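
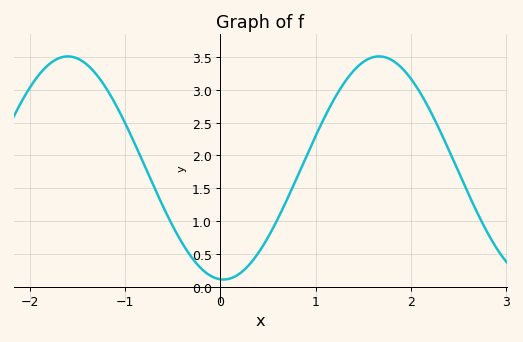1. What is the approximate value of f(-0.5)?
0.921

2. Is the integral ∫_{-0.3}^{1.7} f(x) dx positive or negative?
positive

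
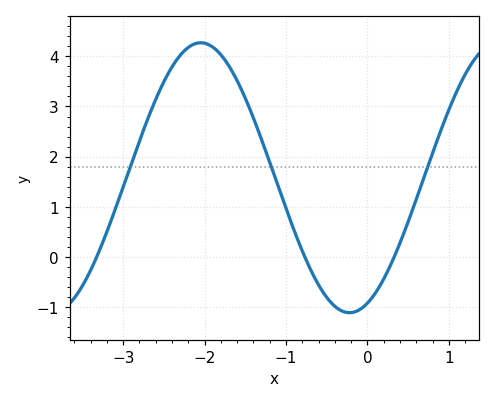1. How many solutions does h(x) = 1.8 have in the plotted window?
3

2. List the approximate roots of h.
-3.33, -0.769, 0.327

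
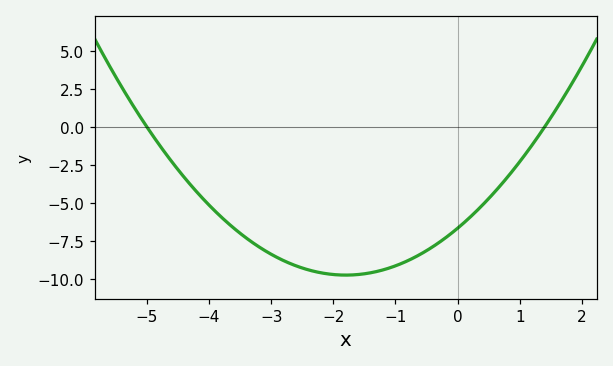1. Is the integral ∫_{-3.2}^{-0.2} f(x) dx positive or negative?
negative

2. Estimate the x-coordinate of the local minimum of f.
-1.8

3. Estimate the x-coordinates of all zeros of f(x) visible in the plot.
-5, 1.4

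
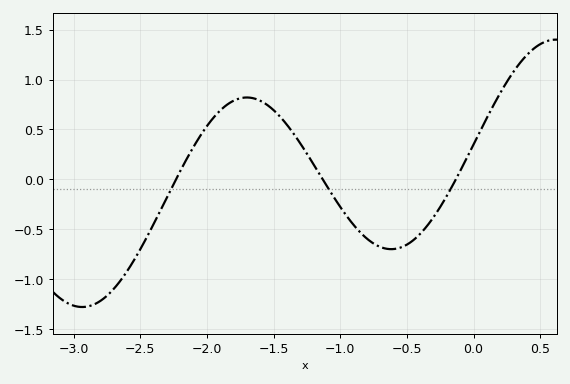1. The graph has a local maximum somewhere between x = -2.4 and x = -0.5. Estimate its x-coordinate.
-1.7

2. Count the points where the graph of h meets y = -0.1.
3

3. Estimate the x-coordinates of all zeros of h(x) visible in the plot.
-2.2, -1.1, -0.1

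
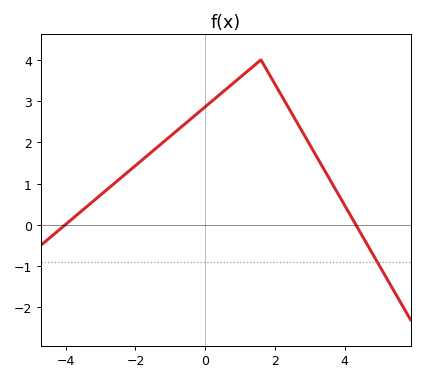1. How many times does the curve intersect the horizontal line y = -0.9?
1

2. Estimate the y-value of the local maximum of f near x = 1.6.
4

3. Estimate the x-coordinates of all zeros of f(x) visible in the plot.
-4.02, 4.32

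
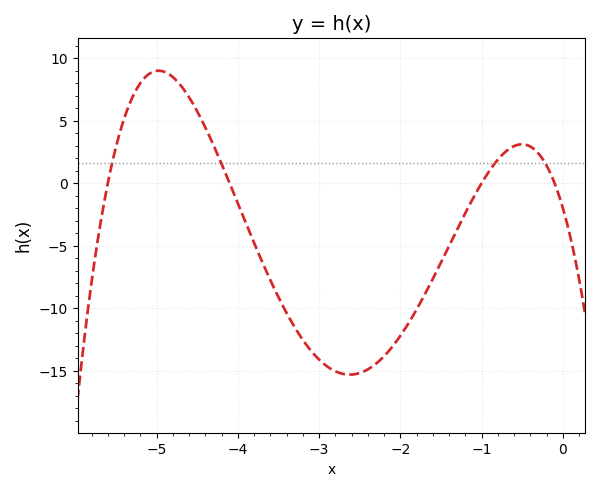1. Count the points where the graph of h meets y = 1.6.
4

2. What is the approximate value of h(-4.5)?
6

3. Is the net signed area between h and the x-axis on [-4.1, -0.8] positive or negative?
negative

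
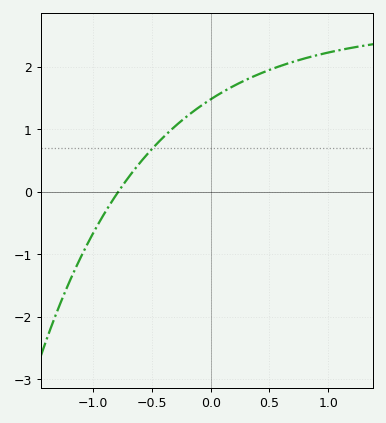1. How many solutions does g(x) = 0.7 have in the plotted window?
1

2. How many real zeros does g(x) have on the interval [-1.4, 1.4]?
1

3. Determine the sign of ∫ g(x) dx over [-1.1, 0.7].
positive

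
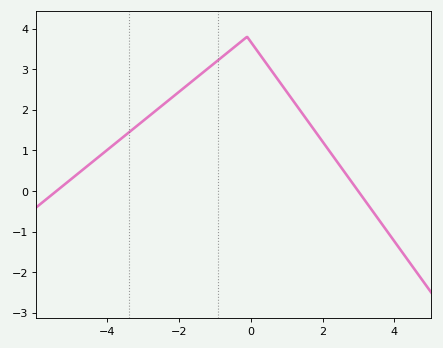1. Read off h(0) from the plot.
3.7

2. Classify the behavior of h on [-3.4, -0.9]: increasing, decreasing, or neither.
increasing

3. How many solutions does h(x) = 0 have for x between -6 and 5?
2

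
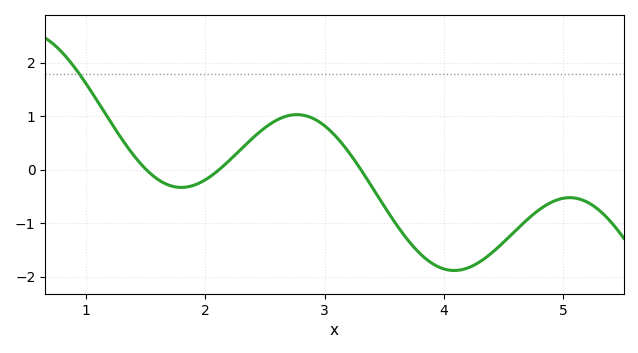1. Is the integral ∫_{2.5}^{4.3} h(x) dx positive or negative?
negative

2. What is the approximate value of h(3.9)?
-1.8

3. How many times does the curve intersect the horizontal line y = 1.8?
1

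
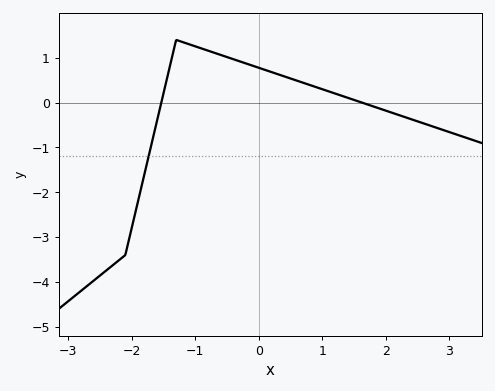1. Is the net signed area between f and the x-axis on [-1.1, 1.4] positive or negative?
positive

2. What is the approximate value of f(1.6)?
0.014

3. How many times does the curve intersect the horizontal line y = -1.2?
1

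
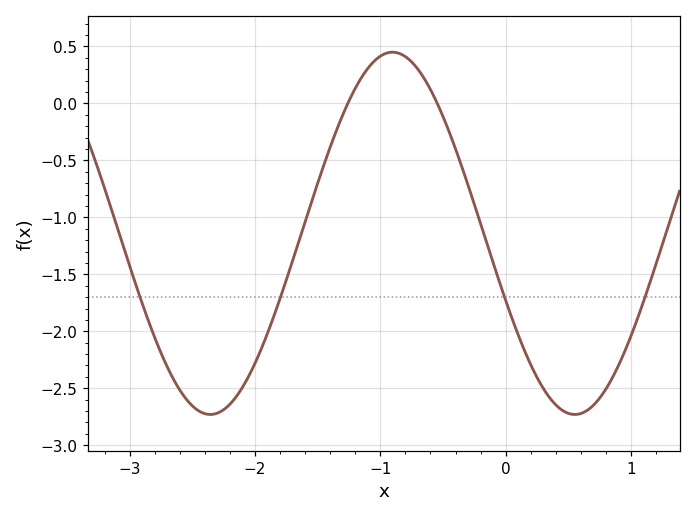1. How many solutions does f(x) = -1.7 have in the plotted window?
4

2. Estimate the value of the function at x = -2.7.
-2.3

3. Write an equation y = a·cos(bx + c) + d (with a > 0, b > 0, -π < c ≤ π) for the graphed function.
y = 1.59cos(2.2x + 2) - 1.14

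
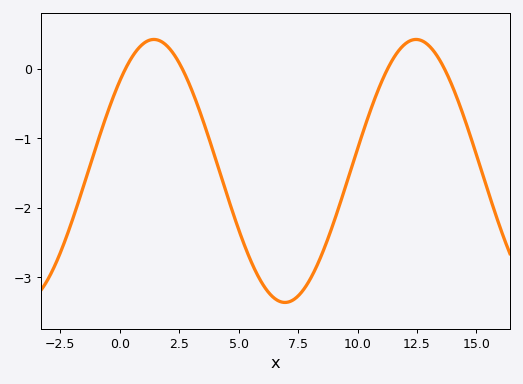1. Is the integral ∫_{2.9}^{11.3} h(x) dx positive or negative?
negative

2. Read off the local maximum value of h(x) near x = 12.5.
0.42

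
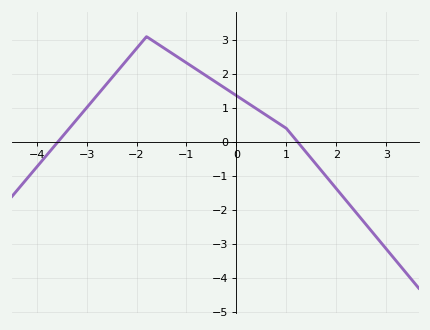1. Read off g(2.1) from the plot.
-1.55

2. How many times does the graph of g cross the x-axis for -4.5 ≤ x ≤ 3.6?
2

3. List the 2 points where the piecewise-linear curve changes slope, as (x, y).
(-1.8, 3.1); (1, 0.4)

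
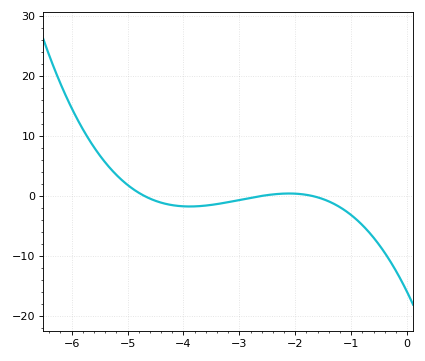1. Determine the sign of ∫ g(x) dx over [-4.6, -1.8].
negative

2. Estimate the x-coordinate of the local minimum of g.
-3.9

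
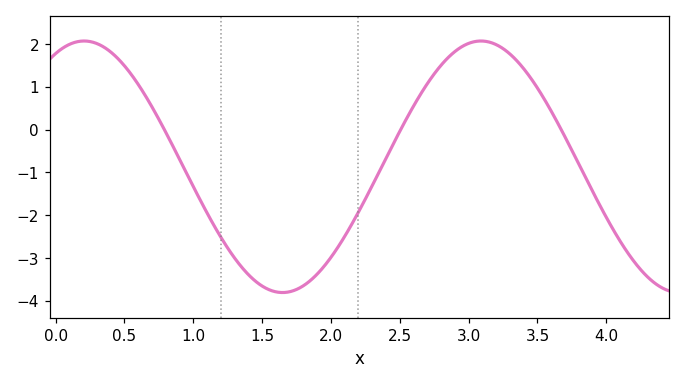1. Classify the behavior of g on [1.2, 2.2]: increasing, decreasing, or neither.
neither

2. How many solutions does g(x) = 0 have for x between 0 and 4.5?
3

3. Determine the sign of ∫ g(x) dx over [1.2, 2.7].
negative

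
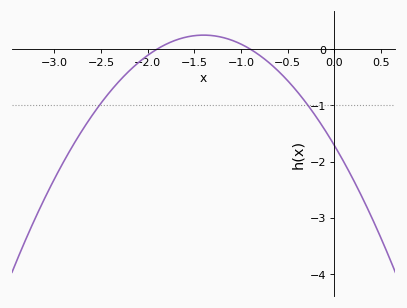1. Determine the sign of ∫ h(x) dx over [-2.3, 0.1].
negative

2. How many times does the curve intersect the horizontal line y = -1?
2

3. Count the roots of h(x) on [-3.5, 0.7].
2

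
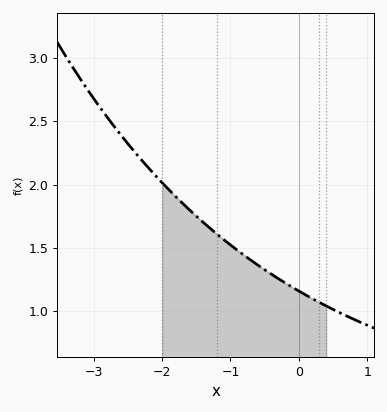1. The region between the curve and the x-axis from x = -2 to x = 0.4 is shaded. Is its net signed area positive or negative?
positive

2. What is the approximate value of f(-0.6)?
1.37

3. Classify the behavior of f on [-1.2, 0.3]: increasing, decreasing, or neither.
decreasing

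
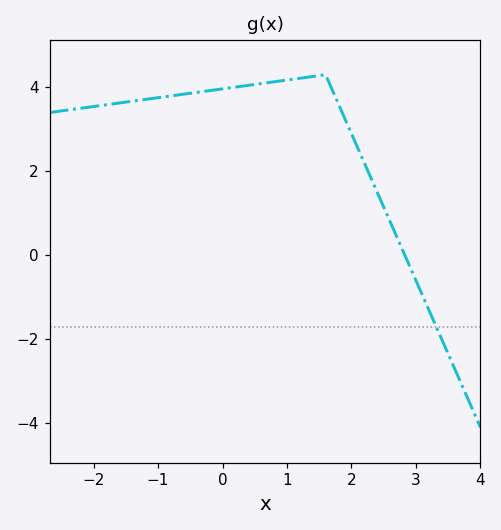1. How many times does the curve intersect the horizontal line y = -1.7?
1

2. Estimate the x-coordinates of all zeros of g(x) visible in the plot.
2.83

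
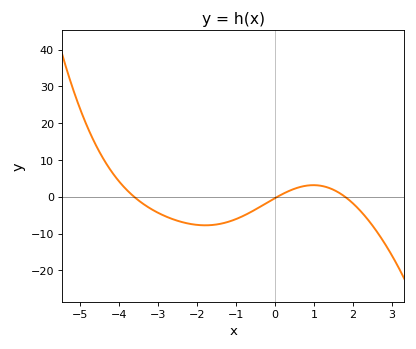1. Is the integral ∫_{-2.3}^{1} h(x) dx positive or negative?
negative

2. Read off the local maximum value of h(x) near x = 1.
3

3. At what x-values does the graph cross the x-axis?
-3.6, 0, 1.8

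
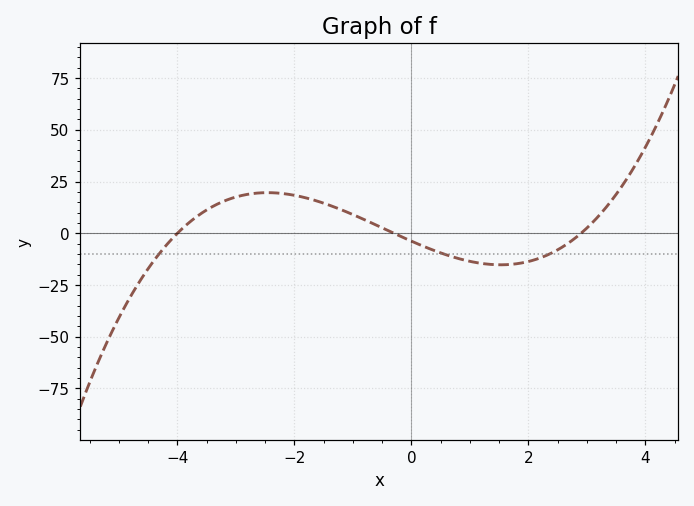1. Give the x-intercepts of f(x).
-4, -0.4, 3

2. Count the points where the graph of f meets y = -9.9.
3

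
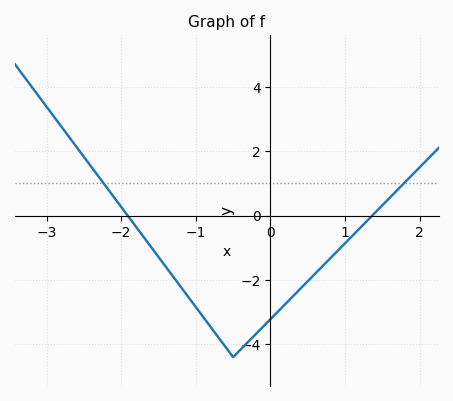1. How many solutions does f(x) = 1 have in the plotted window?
2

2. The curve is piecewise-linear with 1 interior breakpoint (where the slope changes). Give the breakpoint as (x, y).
(-0.5, -4.4)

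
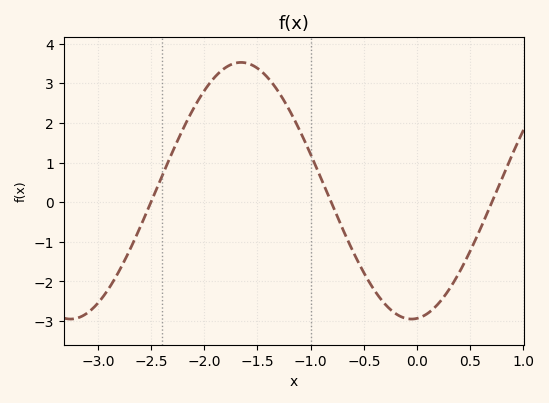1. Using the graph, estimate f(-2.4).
0.6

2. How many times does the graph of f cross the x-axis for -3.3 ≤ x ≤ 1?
3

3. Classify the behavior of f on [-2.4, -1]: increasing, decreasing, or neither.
neither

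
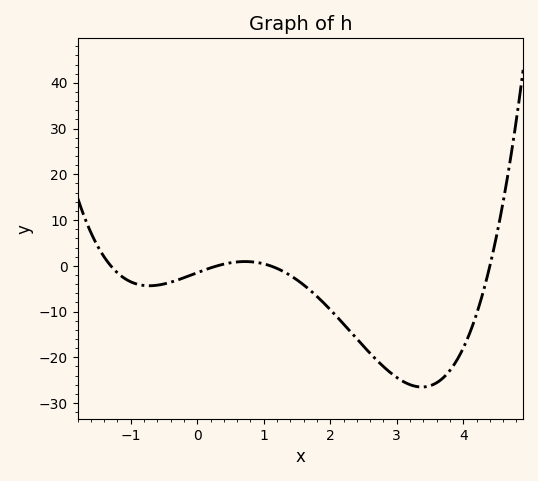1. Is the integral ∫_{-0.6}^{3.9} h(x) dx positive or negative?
negative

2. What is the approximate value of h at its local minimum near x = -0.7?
-4.36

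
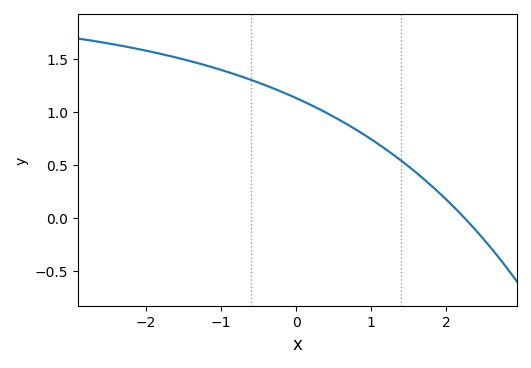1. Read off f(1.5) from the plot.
0.485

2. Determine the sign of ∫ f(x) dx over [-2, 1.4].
positive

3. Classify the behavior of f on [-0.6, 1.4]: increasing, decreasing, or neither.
decreasing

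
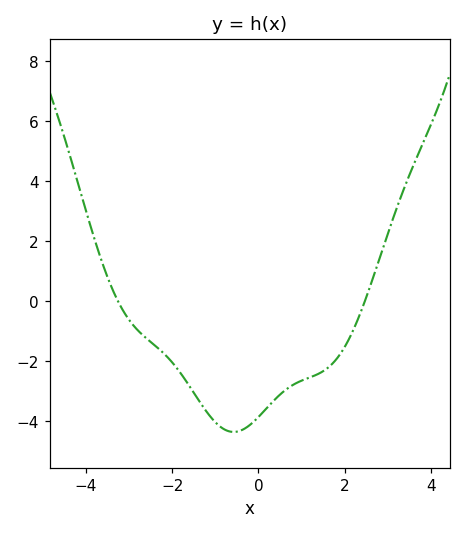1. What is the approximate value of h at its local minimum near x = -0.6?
-4.37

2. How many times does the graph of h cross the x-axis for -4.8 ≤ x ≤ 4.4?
2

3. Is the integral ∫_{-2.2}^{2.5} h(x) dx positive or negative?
negative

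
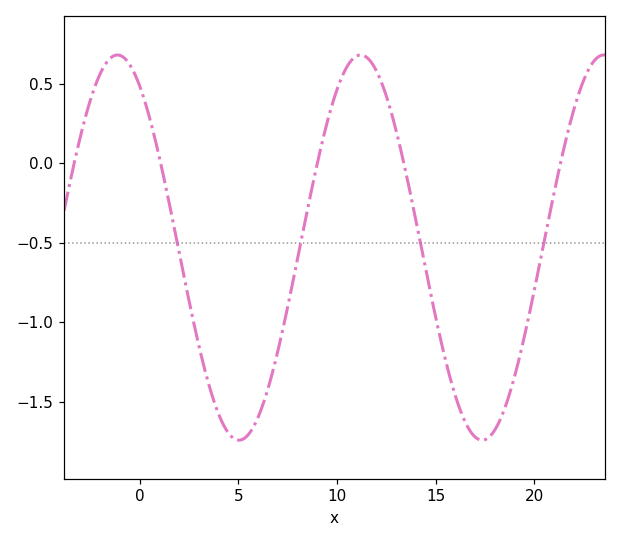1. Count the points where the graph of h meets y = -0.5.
4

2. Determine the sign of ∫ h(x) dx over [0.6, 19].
negative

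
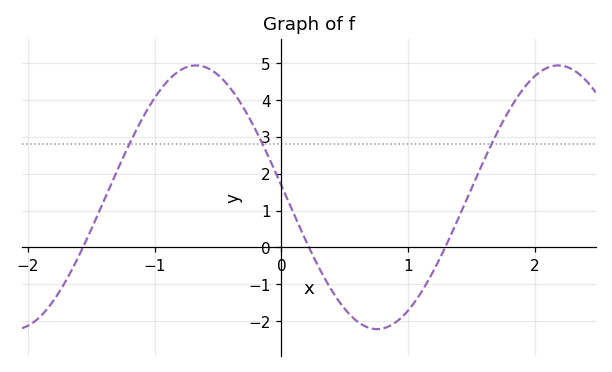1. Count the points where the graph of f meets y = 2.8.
3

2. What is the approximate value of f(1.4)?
0.8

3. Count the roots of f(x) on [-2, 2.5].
3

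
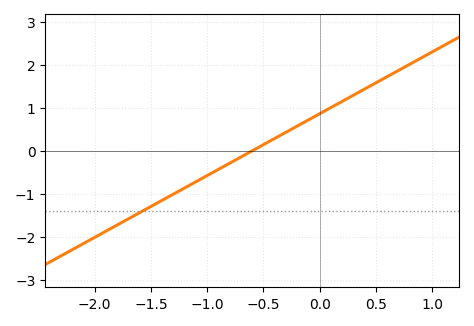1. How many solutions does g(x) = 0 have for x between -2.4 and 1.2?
1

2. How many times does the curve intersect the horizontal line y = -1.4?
1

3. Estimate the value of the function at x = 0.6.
1.73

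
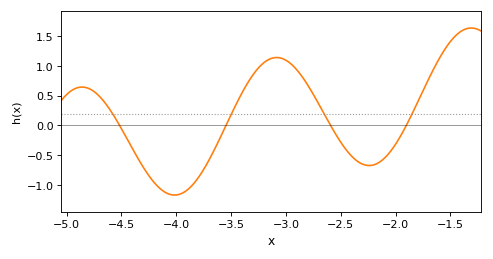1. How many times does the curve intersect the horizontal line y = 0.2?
4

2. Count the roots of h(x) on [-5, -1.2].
4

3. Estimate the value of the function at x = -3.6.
-0.2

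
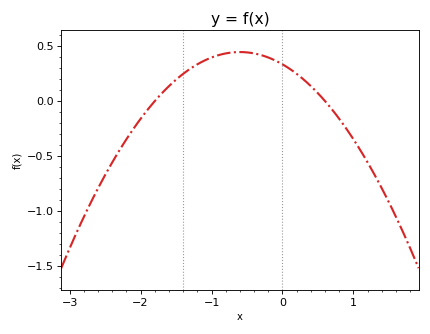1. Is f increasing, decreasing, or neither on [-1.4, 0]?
neither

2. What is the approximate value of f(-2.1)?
-0.25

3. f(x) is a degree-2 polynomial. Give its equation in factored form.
y = -0.31(x + 1.8)(x - 0.6)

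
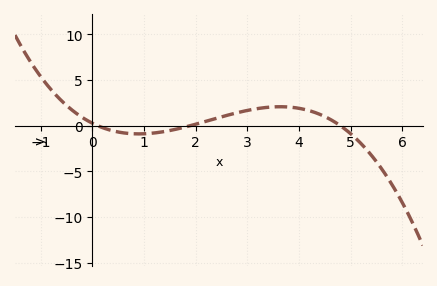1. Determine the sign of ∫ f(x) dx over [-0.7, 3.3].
positive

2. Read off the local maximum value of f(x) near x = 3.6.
2.07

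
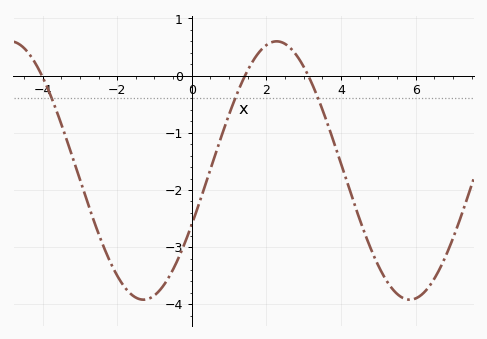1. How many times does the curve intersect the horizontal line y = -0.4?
3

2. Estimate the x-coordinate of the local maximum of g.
2.2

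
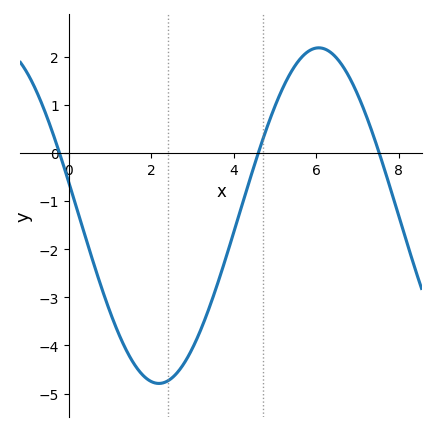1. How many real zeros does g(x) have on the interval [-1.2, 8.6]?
3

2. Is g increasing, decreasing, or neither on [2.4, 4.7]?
increasing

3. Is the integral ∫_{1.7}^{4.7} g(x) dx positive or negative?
negative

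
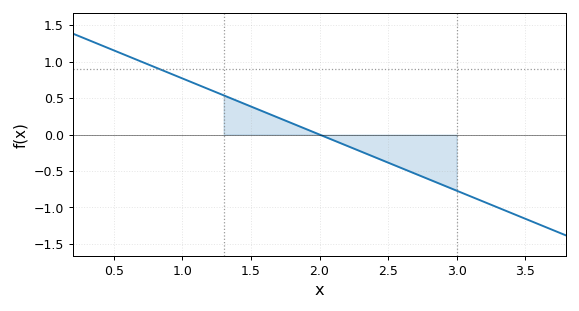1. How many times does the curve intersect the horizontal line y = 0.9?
1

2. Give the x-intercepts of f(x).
2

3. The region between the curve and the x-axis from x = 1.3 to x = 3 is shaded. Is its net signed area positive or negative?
negative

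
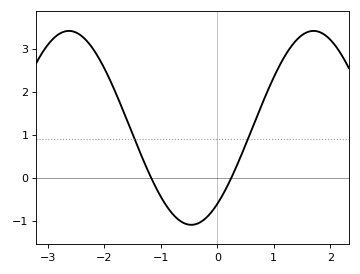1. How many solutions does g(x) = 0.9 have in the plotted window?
2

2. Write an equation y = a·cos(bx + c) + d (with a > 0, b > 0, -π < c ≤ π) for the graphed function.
y = 2.25cos(1.45x - 2.47) + 1.16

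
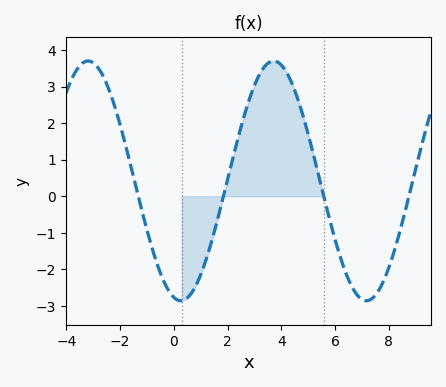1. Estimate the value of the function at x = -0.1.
-2.68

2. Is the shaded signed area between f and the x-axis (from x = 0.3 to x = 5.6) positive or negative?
positive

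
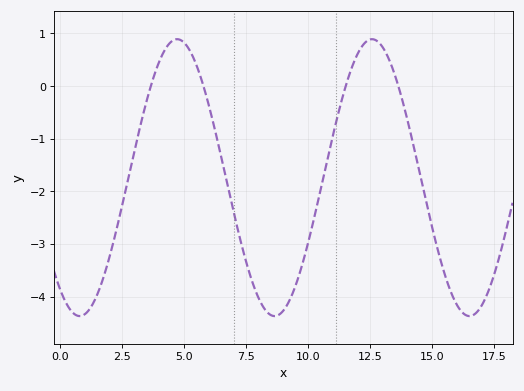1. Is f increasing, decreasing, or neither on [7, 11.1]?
neither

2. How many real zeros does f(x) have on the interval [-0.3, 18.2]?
4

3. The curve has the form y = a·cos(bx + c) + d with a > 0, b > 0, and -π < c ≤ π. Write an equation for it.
y = 2.63cos(0.8x + 2.51) - 1.74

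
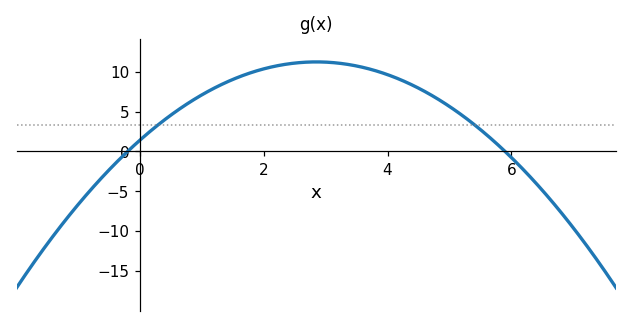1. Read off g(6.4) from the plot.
-3.99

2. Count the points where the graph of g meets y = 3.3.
2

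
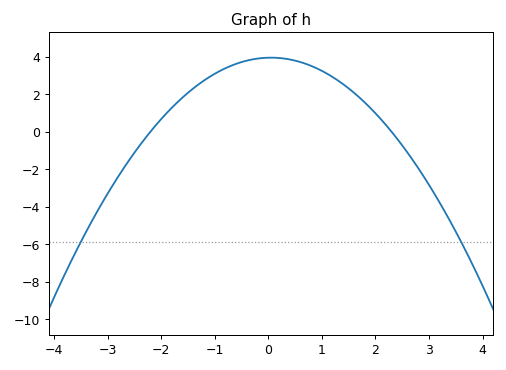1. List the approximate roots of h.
-2.2, 2.3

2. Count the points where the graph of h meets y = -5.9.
2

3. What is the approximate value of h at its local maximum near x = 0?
3.95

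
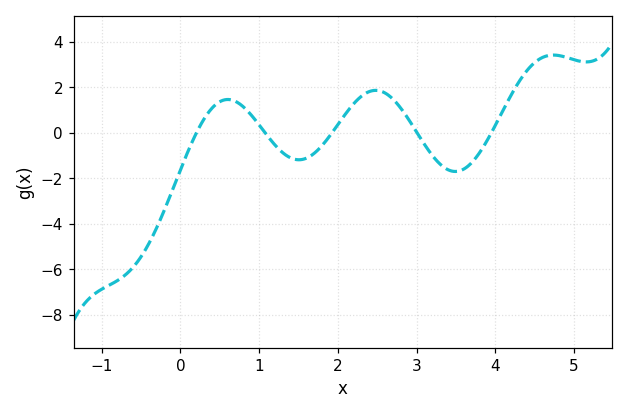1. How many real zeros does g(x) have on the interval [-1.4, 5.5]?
5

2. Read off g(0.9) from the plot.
0.781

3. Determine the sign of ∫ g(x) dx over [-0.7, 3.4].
negative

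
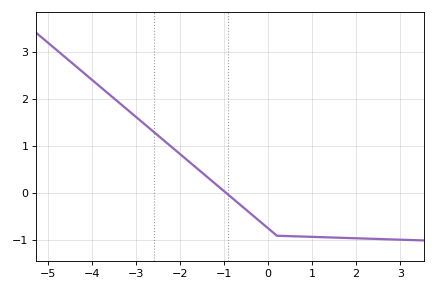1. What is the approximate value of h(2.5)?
-0.969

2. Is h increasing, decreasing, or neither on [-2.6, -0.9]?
decreasing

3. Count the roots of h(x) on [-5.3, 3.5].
1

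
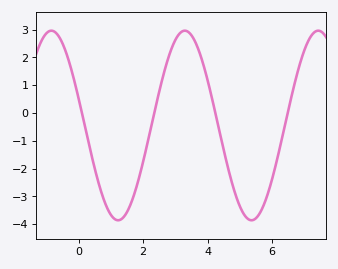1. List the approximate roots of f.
0.2, 2.4, 4.2, 6.4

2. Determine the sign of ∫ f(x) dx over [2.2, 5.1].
positive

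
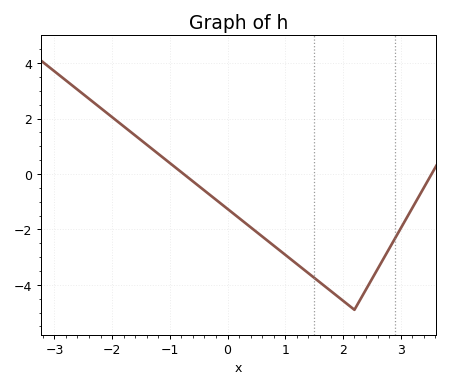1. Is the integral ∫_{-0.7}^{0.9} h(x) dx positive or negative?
negative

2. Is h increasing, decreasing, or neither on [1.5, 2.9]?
neither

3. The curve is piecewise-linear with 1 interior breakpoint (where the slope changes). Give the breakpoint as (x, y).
(2.2, -4.9)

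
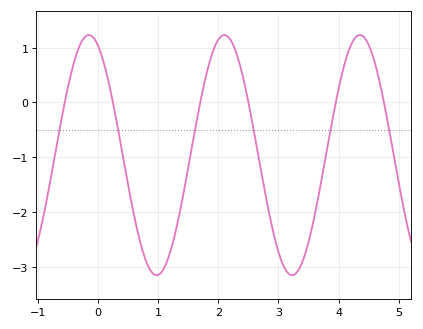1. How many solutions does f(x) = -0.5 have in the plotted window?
6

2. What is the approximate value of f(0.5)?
-1.5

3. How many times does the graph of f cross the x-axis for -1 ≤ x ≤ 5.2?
6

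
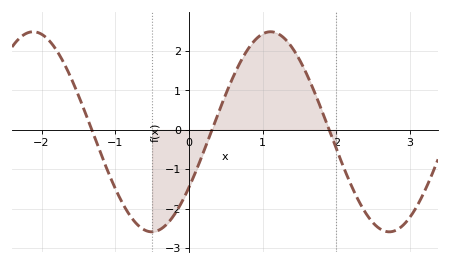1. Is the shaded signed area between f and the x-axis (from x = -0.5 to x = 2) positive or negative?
positive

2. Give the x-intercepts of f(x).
-1.32, 0.312, 1.9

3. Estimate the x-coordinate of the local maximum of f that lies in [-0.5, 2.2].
1.11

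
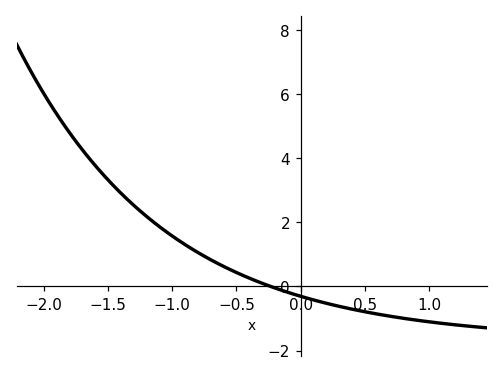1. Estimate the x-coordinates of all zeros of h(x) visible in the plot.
-0.236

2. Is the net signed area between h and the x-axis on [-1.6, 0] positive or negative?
positive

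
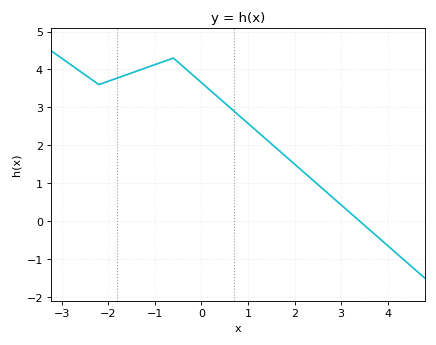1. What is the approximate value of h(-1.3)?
4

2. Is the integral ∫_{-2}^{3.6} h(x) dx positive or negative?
positive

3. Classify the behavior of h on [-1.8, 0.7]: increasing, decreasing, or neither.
neither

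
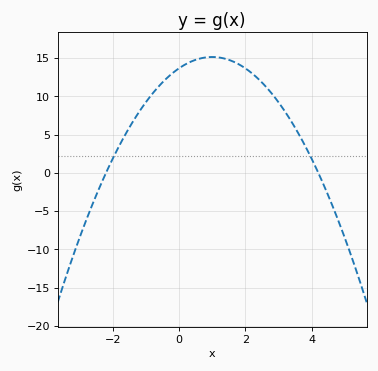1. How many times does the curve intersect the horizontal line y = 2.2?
2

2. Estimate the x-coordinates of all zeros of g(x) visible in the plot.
-2.2, 4.2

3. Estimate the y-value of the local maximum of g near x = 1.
15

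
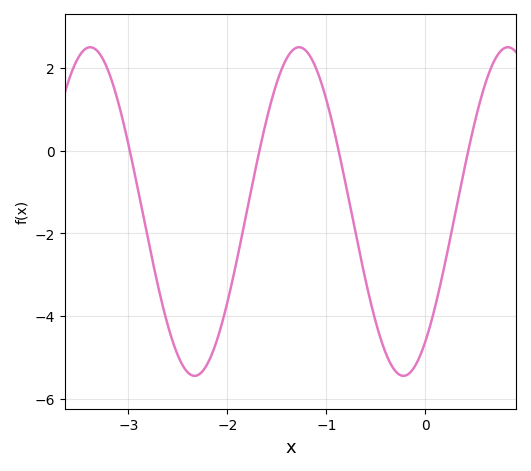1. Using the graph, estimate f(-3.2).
1.93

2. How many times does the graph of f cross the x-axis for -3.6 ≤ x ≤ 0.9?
4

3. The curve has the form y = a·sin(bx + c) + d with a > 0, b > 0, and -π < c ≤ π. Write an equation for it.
y = 3.98sin(2.98x - 0.912) - 1.47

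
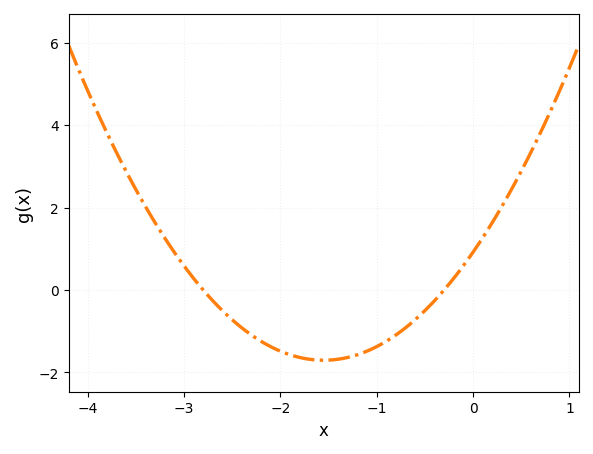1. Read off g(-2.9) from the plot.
0.2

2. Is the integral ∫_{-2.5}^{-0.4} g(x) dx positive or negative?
negative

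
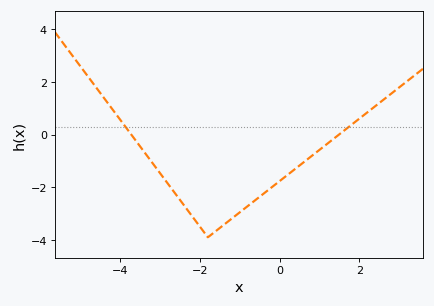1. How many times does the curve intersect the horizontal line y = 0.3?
2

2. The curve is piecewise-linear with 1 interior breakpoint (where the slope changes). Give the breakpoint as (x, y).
(-1.8, -3.9)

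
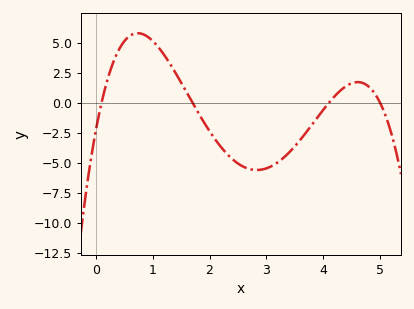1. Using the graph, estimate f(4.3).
1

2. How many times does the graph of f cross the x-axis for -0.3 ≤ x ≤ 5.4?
4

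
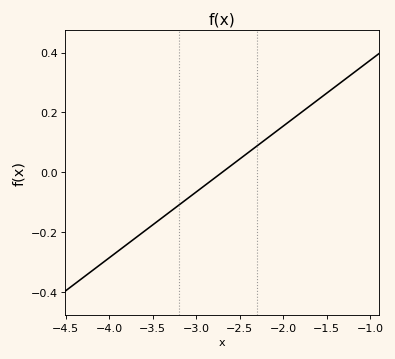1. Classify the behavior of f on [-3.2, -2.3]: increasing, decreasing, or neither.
increasing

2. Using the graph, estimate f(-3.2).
-0.11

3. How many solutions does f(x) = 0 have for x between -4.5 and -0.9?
1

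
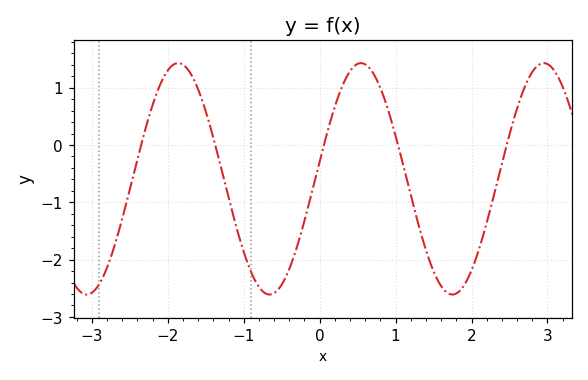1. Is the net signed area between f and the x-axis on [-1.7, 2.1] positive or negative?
negative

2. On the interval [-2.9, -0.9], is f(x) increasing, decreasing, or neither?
neither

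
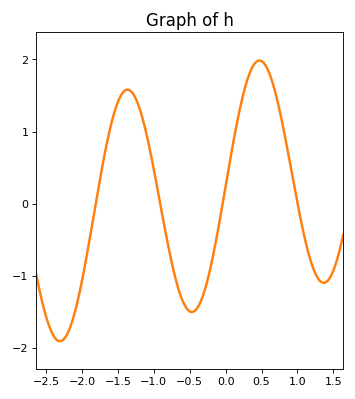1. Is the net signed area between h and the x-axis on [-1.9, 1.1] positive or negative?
positive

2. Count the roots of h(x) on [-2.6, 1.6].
4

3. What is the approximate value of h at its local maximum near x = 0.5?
2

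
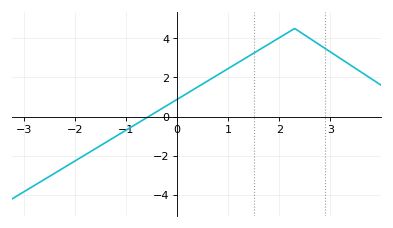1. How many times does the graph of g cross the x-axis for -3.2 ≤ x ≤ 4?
1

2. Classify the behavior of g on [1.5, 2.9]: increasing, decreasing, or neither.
neither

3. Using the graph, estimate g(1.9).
3.8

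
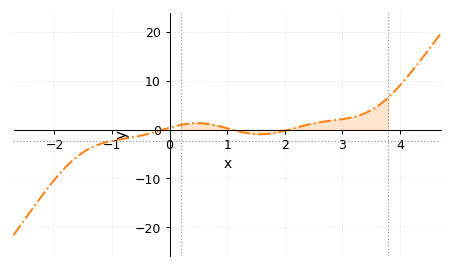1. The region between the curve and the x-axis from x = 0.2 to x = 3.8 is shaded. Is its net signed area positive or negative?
positive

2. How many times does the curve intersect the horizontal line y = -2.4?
1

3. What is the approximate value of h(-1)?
-2.32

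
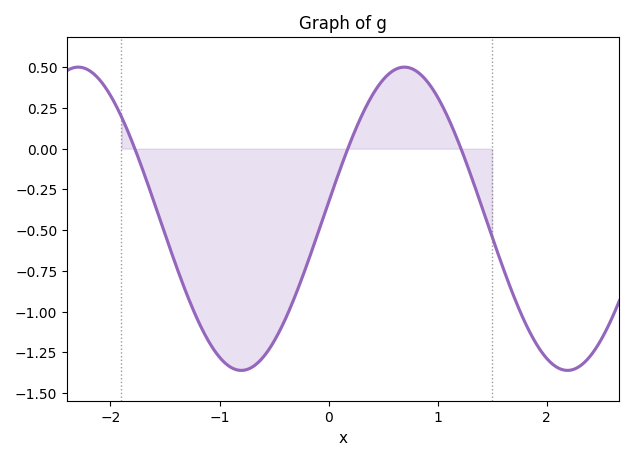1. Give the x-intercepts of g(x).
-1.78, 0.177, 1.22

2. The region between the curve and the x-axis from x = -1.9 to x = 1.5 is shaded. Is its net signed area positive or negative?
negative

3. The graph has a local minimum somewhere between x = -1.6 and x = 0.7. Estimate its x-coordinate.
-0.8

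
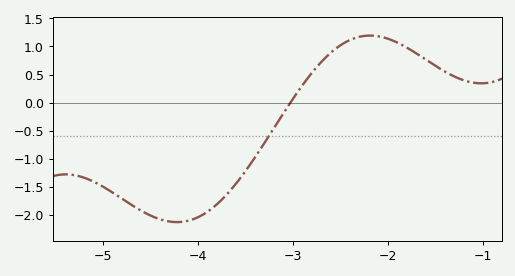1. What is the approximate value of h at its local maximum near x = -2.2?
1.2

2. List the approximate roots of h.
-3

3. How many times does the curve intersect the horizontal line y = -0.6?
1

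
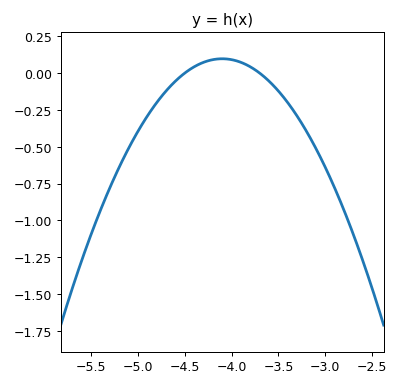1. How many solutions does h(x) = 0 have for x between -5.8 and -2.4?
2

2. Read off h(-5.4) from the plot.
-0.95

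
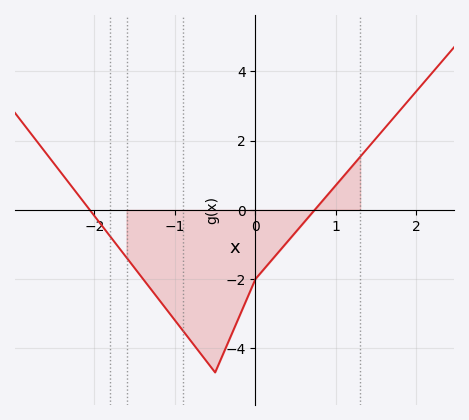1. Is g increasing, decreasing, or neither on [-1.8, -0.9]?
decreasing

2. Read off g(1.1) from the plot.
1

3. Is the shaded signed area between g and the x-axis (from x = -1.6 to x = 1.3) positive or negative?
negative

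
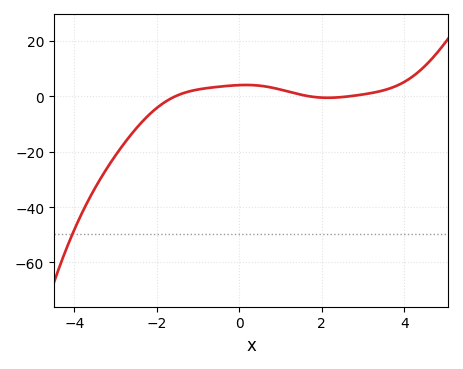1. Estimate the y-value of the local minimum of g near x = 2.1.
0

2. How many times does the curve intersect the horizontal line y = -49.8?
1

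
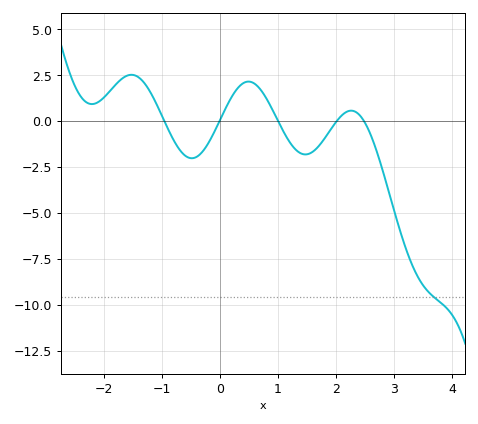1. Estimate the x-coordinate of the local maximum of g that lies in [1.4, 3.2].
2.26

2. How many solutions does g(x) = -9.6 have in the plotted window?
1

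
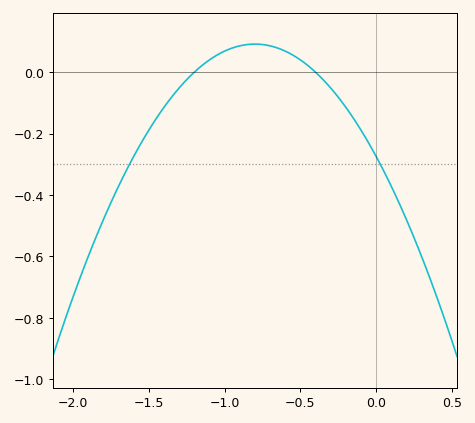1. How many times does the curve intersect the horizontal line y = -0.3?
2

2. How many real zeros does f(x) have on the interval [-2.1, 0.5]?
2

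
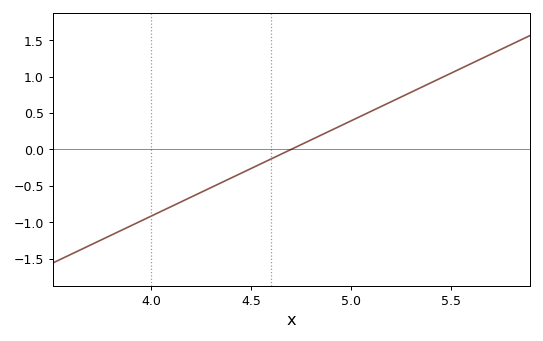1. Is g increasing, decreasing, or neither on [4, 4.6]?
increasing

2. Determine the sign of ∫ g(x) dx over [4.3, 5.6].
positive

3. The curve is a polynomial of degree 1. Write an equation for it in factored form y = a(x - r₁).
y = 1.31(x - 4.7)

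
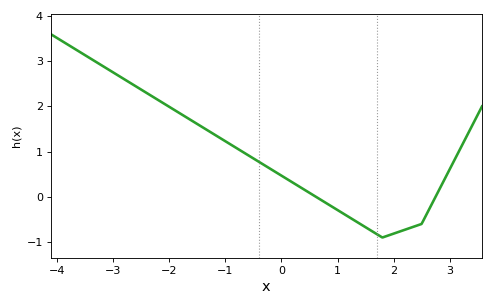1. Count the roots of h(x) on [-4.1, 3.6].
2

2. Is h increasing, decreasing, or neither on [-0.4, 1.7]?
decreasing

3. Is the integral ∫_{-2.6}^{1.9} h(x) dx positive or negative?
positive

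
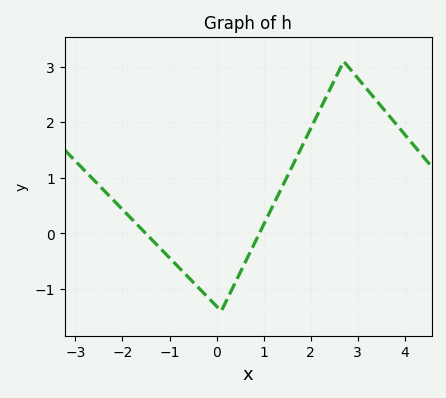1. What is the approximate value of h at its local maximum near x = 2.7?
3.1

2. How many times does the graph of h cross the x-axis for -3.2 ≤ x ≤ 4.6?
2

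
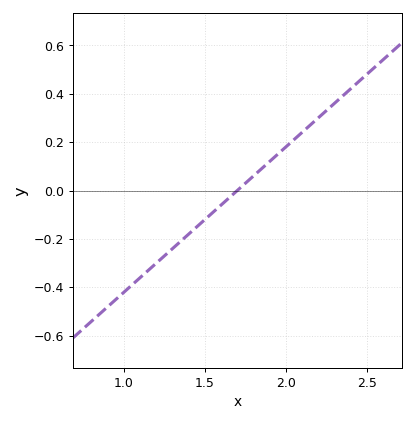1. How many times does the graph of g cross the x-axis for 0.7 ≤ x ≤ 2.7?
1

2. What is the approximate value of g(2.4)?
0.42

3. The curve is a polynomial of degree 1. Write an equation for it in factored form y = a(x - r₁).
y = 0.6(x - 1.7)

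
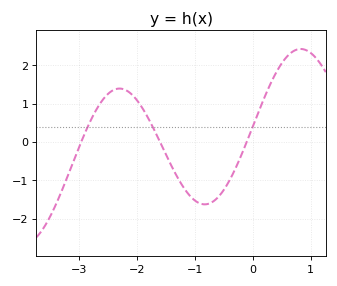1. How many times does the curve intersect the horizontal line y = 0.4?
3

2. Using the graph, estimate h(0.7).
2.4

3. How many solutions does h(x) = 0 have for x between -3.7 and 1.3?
3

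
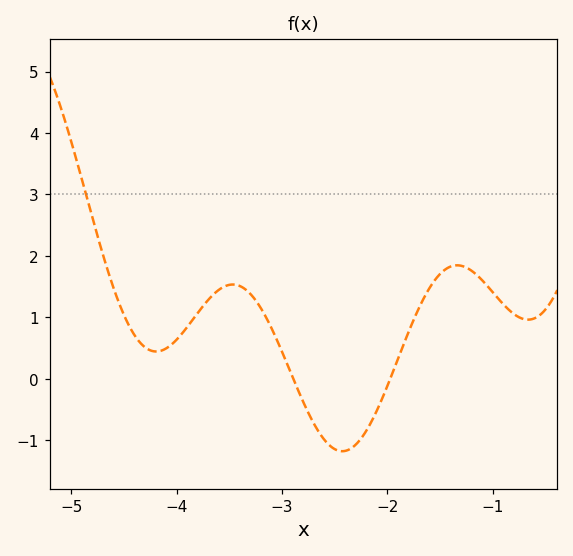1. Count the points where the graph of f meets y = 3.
1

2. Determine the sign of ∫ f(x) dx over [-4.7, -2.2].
positive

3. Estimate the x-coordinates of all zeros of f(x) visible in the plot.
-2.9, -2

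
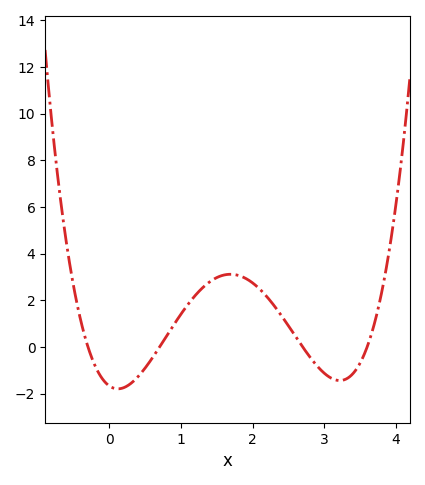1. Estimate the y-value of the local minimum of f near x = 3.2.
-1.4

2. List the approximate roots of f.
-0.3, 0.7, 2.7, 3.6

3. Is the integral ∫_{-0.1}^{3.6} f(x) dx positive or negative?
positive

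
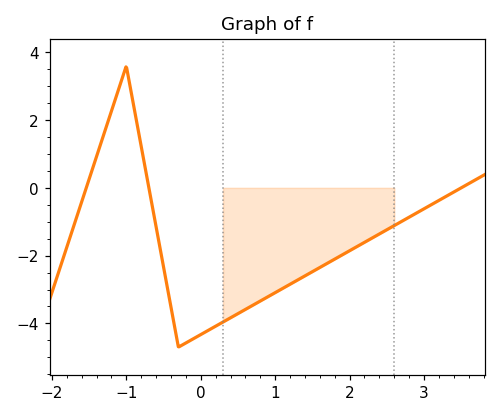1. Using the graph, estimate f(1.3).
-2.72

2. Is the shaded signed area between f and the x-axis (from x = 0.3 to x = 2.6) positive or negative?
negative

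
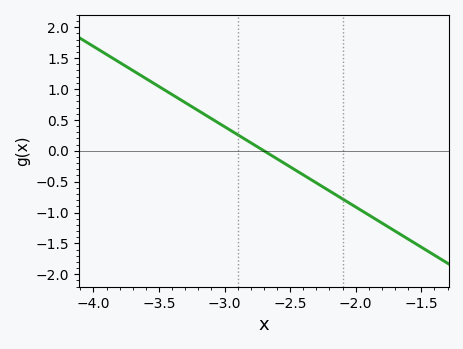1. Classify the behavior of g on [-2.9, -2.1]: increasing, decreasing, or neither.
decreasing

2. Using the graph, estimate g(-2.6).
-0.13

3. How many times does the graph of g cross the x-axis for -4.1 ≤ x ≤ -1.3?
1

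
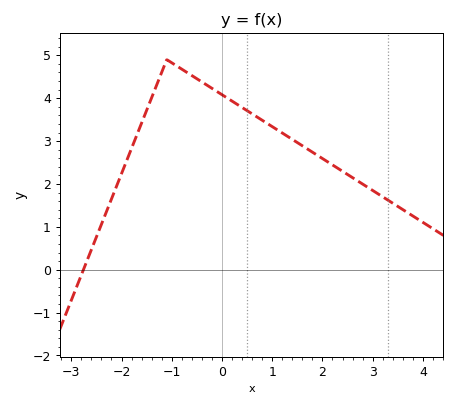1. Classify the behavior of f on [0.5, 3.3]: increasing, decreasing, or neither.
decreasing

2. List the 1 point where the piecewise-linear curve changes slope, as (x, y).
(-1.1, 4.9)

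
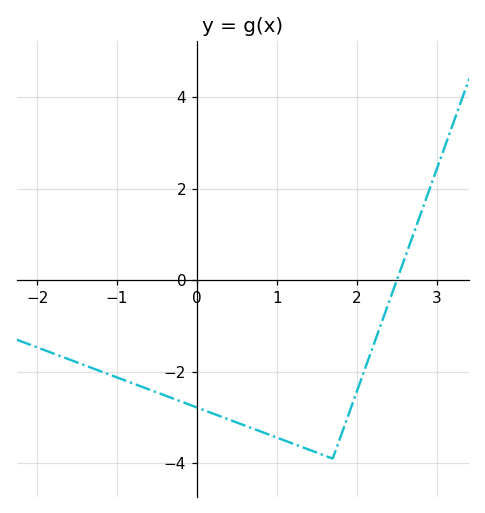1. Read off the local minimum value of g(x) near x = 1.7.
-3.9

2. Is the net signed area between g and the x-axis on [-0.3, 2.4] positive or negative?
negative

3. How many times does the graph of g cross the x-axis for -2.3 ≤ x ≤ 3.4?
1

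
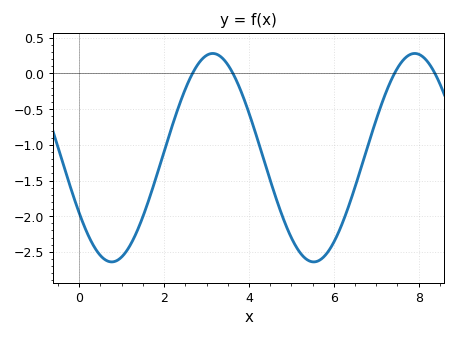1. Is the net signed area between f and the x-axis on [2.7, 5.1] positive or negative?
negative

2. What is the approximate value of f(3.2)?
0.3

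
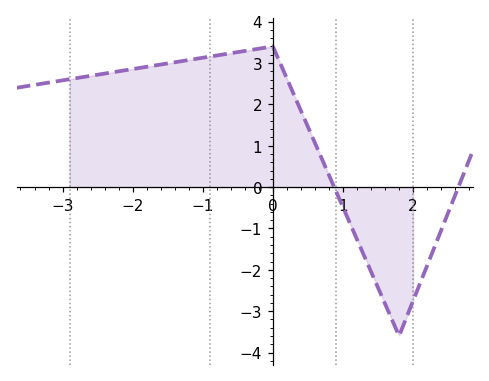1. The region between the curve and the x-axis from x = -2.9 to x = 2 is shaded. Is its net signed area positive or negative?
positive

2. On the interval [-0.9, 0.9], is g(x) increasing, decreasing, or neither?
neither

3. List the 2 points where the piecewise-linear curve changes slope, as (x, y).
(0, 3.4); (1.8, -3.6)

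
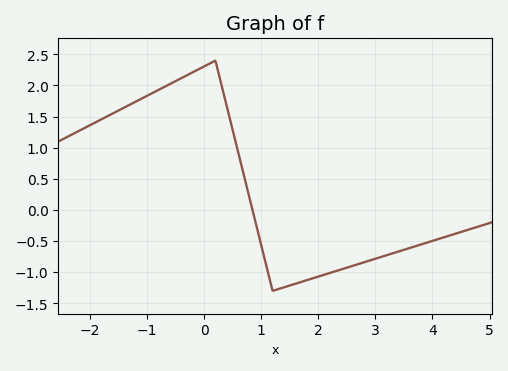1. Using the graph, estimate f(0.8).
0.18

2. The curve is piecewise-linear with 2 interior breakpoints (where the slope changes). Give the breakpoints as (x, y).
(0.2, 2.4); (1.2, -1.3)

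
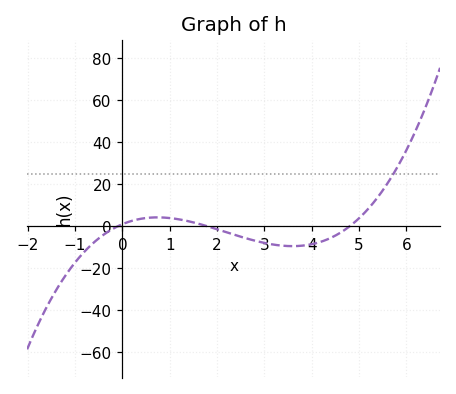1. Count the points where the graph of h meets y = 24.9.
1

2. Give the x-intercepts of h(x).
-0.1, 1.8, 4.8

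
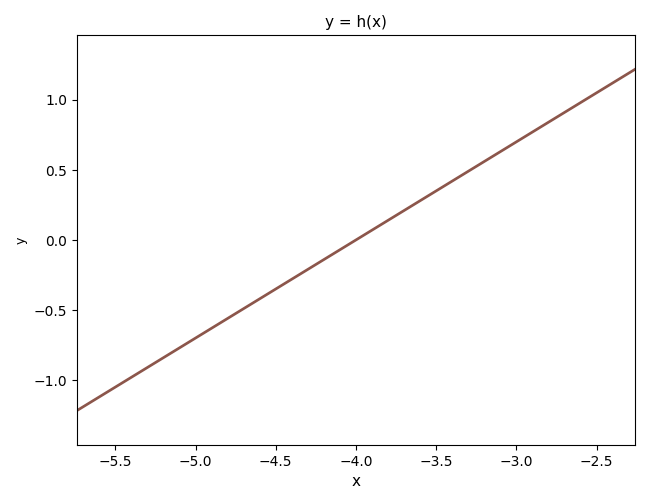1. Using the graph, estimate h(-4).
0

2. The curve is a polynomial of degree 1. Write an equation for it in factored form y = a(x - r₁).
y = 0.7(x + 4)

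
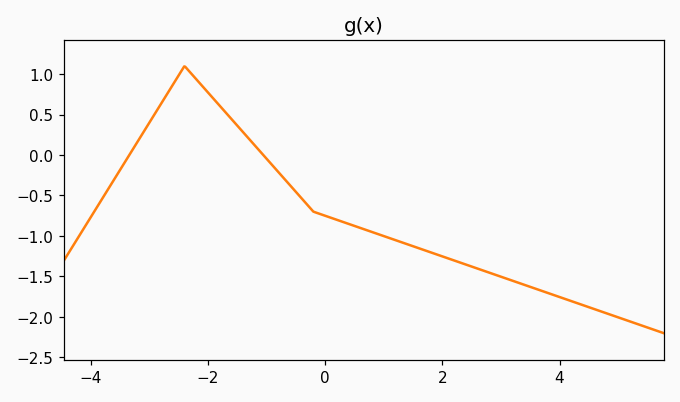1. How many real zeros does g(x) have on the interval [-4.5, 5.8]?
2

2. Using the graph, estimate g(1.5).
-1.15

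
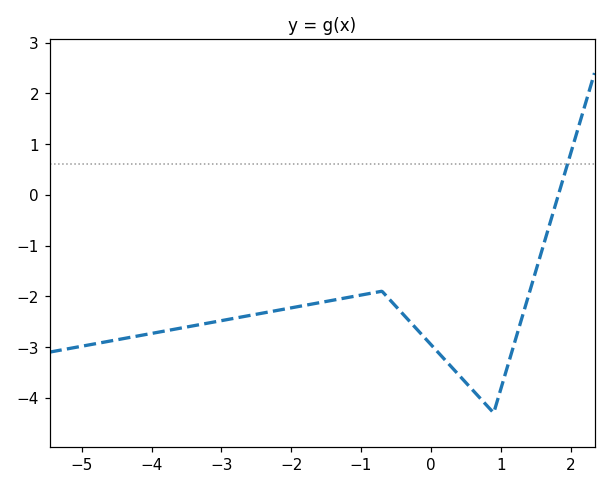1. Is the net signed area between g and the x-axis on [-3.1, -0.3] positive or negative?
negative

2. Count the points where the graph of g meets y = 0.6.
1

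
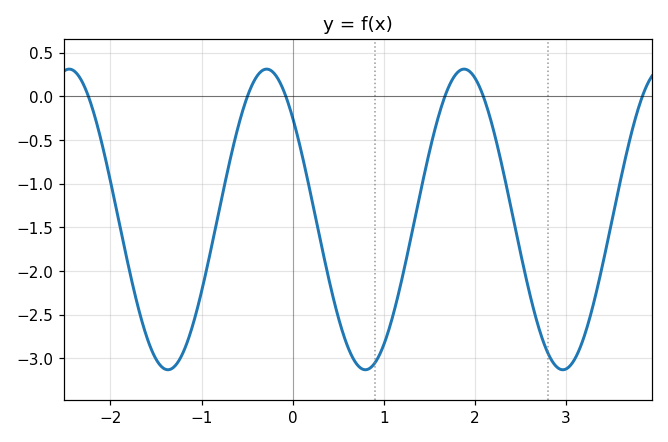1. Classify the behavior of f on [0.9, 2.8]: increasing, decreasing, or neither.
neither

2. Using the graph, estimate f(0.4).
-2.11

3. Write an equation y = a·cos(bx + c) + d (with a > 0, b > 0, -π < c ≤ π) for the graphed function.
y = 1.72cos(2.9x + 0.83) - 1.41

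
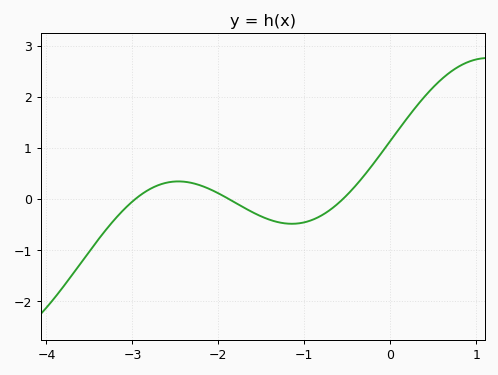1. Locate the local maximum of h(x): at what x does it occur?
-2.47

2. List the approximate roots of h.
-2.97, -1.88, -0.551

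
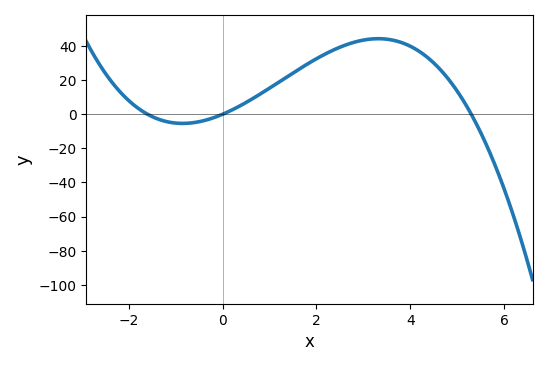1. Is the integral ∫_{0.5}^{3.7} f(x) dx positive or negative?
positive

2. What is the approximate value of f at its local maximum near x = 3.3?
44.3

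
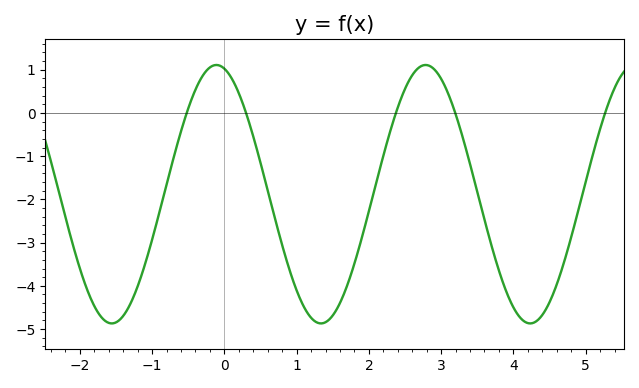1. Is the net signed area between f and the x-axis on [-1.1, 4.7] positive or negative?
negative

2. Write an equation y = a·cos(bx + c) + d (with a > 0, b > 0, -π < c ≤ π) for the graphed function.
y = 2.99cos(2.17x + 0.24) - 1.88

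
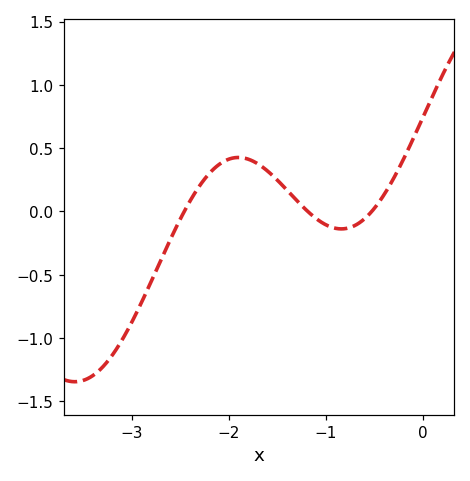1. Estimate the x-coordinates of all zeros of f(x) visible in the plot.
-2.5, -1.2, -0.5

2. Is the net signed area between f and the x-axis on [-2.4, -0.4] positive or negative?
positive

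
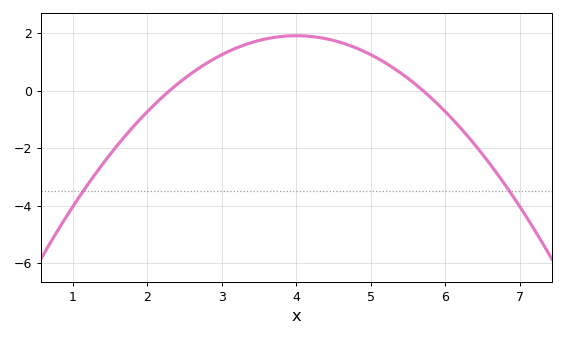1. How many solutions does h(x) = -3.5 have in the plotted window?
2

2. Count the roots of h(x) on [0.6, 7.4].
2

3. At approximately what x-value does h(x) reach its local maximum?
4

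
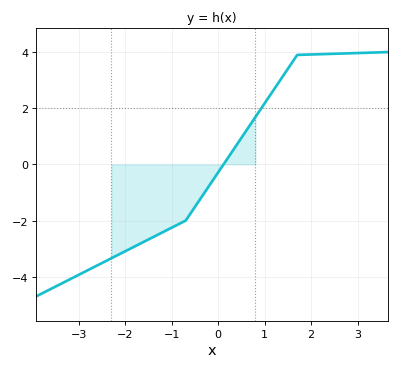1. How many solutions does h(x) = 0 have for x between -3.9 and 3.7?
1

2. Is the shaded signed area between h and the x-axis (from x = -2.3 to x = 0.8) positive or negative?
negative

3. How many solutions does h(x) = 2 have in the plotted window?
1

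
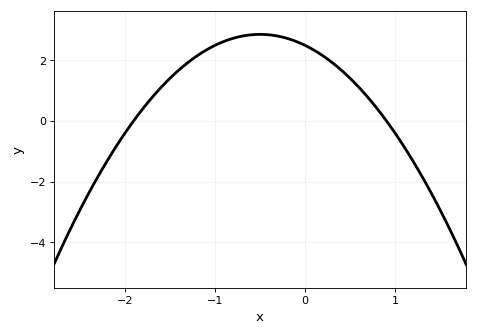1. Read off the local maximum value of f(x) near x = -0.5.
2.84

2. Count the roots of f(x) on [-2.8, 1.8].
2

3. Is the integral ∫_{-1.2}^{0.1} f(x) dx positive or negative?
positive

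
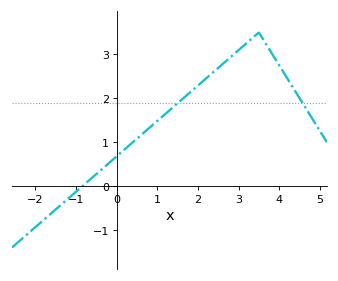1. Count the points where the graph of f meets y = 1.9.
2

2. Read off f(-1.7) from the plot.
-0.697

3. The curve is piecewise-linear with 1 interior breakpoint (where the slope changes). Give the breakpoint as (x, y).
(3.5, 3.5)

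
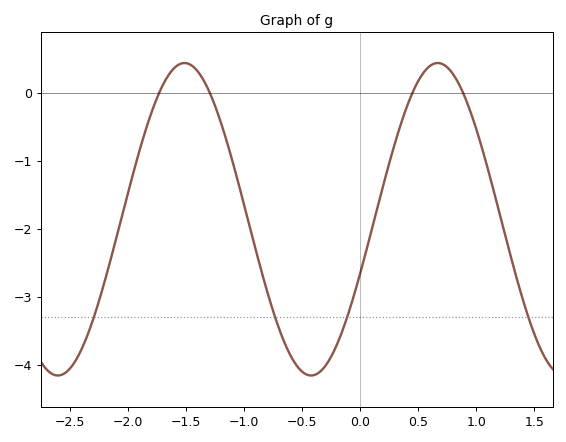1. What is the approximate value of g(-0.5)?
-4.1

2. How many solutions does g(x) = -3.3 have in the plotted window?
4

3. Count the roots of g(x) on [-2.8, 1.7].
4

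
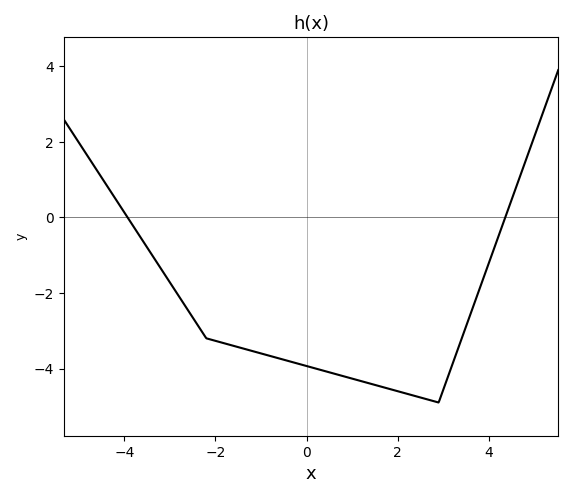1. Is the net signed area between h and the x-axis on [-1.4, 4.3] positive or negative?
negative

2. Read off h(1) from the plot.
-4.2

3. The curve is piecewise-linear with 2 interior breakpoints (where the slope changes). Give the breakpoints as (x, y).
(-2.2, -3.2); (2.9, -4.9)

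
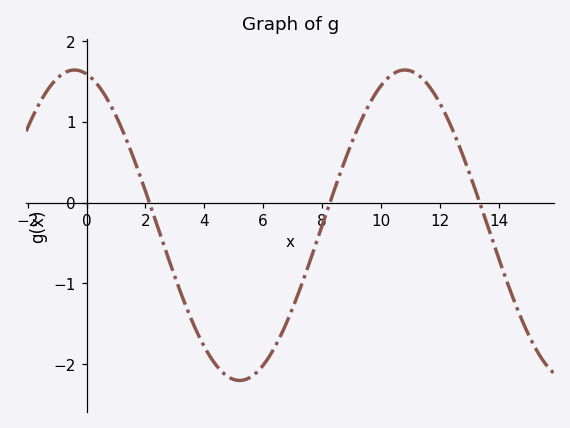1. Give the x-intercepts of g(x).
2, 8.5, 13.5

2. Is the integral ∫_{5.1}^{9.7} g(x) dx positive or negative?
negative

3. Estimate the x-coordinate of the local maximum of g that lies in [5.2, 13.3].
11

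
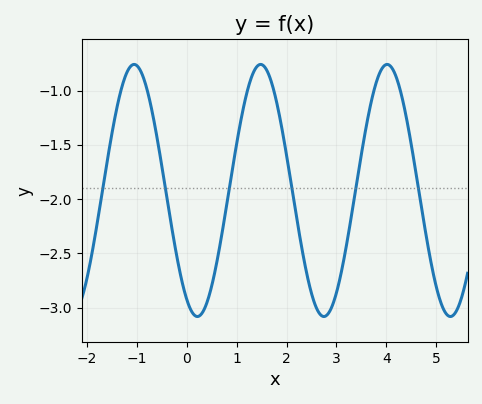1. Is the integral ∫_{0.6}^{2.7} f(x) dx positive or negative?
negative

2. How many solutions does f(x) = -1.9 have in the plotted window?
6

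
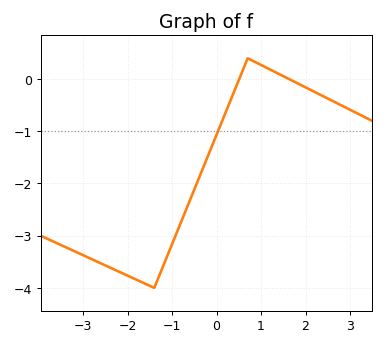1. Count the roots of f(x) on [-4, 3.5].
2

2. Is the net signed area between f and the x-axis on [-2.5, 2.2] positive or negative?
negative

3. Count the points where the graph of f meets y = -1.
1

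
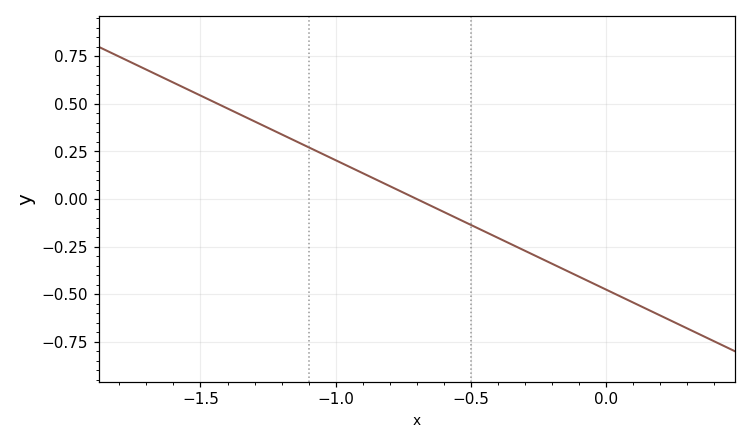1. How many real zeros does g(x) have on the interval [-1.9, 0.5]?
1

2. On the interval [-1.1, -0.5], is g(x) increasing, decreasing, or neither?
decreasing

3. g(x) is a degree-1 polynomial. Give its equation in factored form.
y = -0.68(x + 0.7)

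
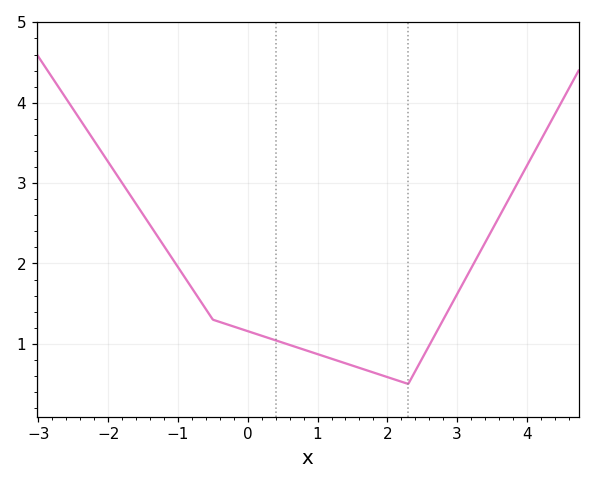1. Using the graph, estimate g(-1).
1.95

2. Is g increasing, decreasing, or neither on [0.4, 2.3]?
decreasing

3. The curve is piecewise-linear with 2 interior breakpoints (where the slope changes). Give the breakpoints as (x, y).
(-0.5, 1.3); (2.3, 0.5)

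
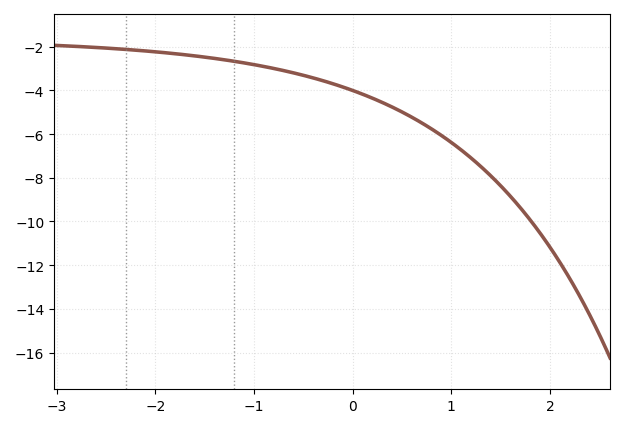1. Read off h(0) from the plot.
-4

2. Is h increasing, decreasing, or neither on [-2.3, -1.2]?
decreasing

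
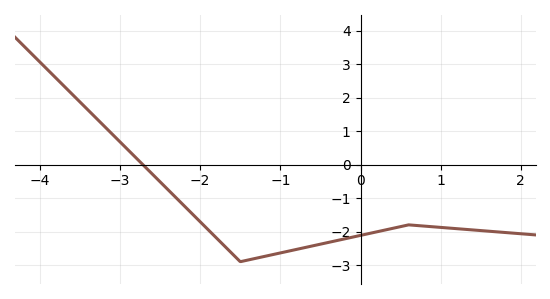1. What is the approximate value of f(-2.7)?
-0.039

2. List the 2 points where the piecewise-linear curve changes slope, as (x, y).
(-1.5, -2.9); (0.6, -1.8)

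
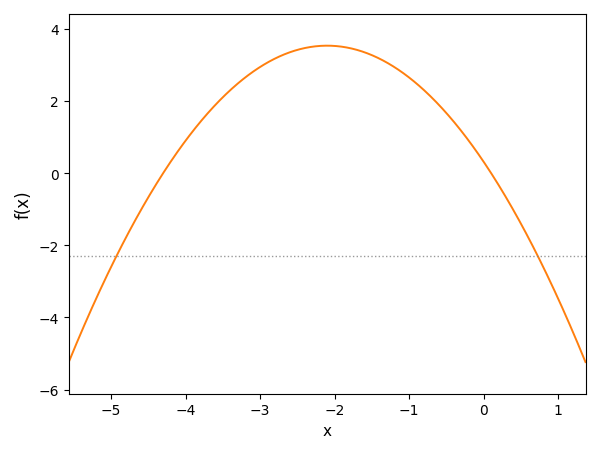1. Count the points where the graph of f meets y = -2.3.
2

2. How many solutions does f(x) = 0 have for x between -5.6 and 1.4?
2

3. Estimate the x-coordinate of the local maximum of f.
-2.1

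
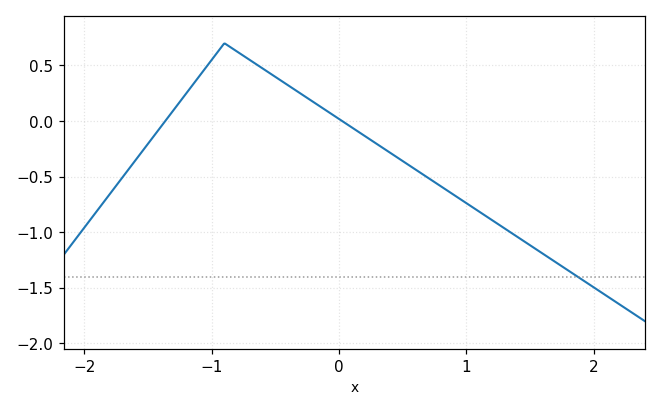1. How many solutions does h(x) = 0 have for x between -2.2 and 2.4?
2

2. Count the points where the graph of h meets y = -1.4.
1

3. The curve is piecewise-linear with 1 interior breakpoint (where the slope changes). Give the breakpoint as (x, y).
(-0.9, 0.7)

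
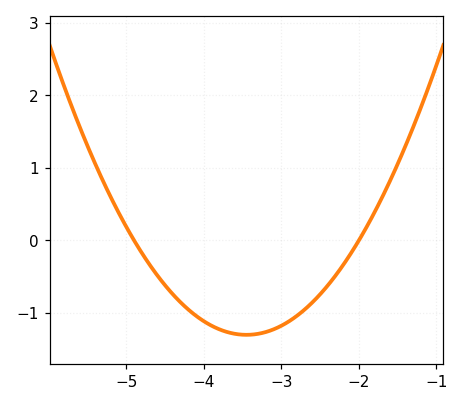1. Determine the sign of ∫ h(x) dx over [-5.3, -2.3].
negative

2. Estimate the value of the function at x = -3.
-1.18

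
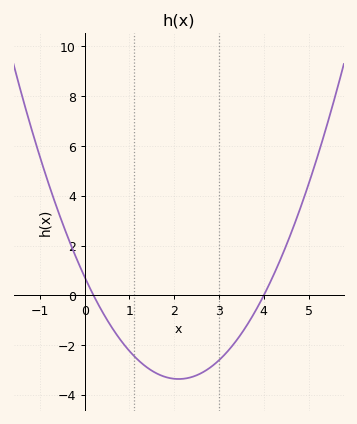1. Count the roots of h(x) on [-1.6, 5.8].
2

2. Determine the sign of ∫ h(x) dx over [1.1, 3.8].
negative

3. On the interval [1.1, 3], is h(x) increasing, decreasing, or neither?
neither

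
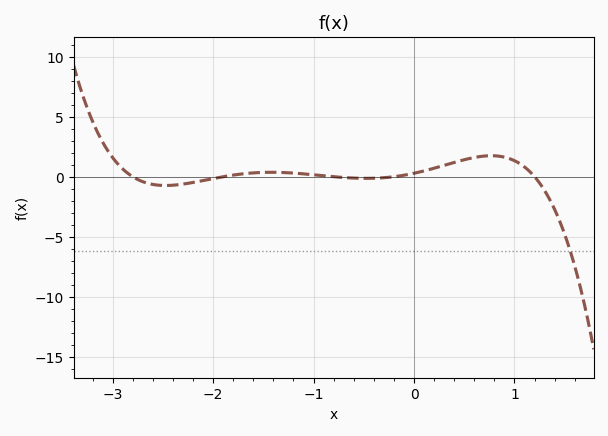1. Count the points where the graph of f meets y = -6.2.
1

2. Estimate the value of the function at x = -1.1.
0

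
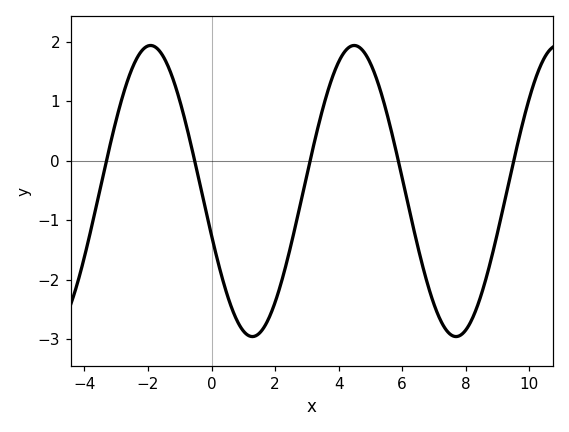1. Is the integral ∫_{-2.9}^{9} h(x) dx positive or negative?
negative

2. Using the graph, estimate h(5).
1.6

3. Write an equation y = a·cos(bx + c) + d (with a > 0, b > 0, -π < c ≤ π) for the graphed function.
y = 2.45cos(0.98x + 1.9) - 0.51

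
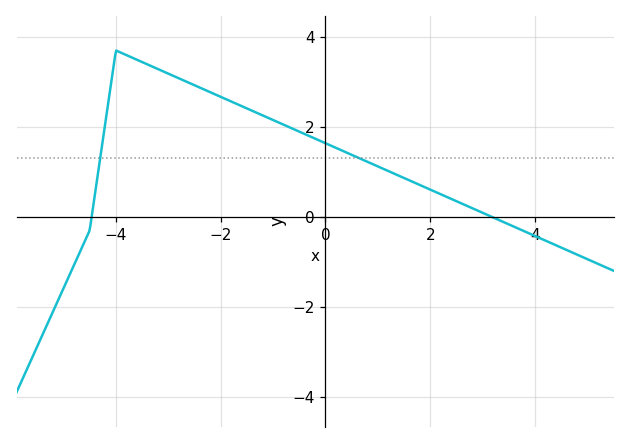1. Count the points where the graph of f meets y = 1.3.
2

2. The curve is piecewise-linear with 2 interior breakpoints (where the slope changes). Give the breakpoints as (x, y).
(-4.5, -0.3); (-4, 3.7)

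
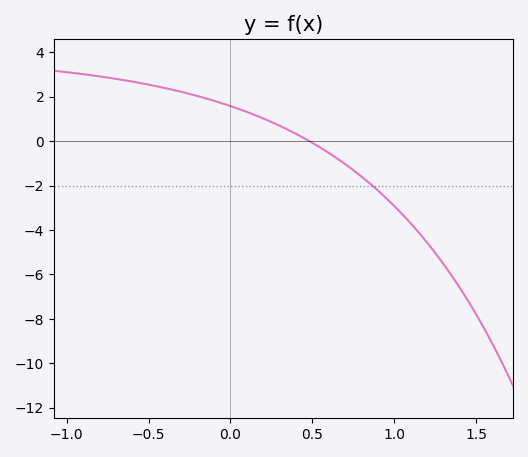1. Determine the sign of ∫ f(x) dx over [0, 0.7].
positive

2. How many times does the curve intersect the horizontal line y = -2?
1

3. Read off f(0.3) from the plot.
0.6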